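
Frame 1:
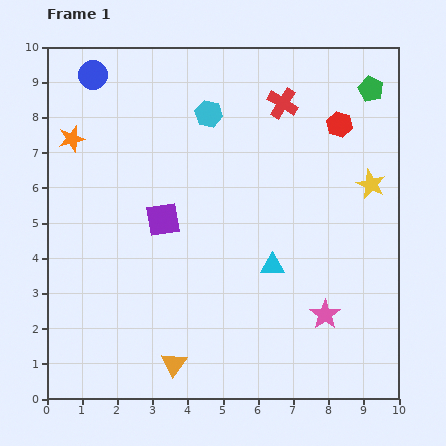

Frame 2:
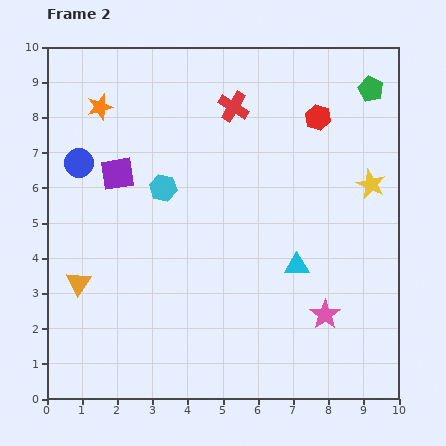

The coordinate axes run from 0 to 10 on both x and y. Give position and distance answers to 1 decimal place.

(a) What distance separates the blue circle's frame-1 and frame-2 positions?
2.5

The blue circle moved from (1.3, 9.2) to (0.9, 6.7), a distance of √(0.4² + 2.5²) ≈ 2.5.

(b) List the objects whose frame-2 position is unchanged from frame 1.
the yellow star, the green pentagon, the pink star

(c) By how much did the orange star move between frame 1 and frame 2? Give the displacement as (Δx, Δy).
(0.8, 0.9)

The orange star was at (0.7, 7.4) in frame 1 and (1.5, 8.3) in frame 2.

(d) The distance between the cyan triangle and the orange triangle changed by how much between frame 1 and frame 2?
+2.2

Distance in frame 1: 4.0. Distance in frame 2: 6.2.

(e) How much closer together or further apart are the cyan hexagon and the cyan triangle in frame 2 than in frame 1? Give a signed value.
-0.3

Distance in frame 1: 4.7. Distance in frame 2: 4.4.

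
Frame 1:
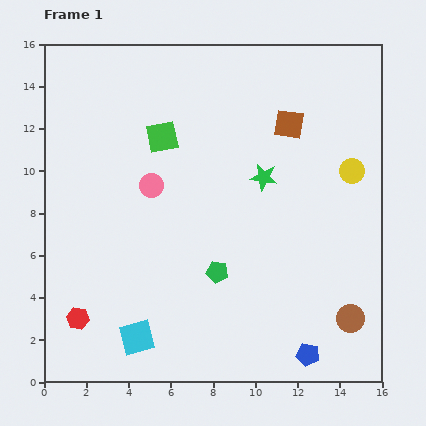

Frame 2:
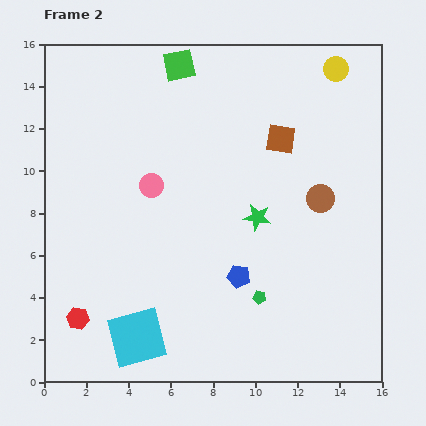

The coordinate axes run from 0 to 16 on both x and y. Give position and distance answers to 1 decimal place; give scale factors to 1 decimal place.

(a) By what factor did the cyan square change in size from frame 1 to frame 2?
1.7×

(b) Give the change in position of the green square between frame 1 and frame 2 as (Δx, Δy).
(0.8, 3.4)

The green square was at (5.6, 11.6) in frame 1 and (6.4, 15.0) in frame 2.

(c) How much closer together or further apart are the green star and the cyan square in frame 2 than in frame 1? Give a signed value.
-1.6

Distance in frame 1: 9.7. Distance in frame 2: 8.1.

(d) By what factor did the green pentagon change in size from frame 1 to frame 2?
0.6×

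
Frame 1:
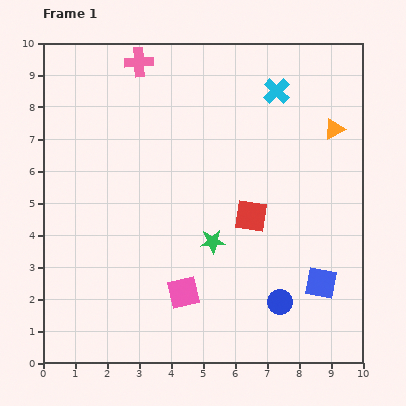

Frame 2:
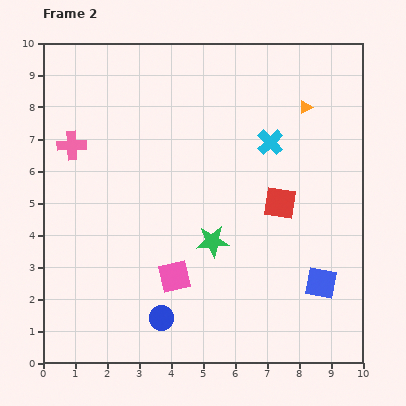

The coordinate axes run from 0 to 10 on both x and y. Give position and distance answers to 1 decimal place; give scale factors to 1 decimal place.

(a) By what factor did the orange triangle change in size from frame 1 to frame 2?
0.6×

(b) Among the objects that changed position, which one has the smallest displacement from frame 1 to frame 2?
the pink square

(moved 0.6)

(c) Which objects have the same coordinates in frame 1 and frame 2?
the blue square, the green star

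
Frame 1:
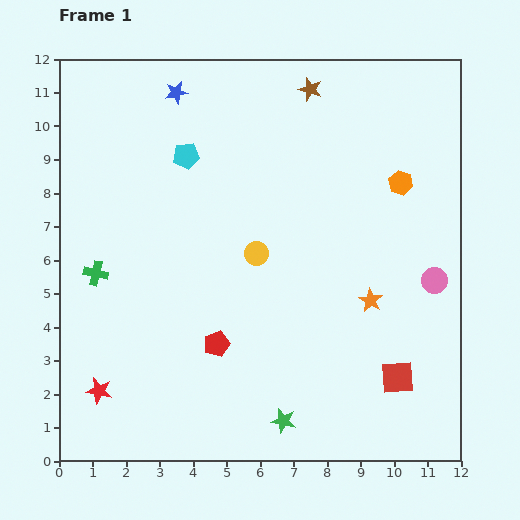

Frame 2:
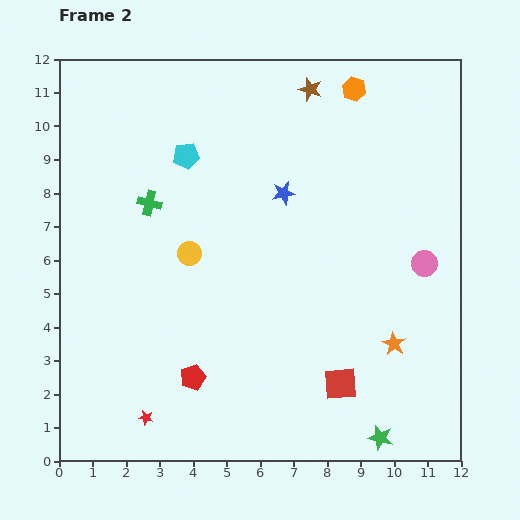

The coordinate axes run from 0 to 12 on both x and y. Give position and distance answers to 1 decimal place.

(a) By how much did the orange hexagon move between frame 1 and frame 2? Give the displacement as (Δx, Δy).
(-1.4, 2.8)

The orange hexagon was at (10.2, 8.3) in frame 1 and (8.8, 11.1) in frame 2.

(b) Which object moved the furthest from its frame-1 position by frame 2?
the blue star

(moved 4.4; next 3.1)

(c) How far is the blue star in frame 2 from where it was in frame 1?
4.4

The blue star moved from (3.5, 11.0) to (6.7, 8.0), a distance of √(3.2² + 3.0²) ≈ 4.4.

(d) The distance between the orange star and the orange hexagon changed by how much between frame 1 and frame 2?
+4.1

Distance in frame 1: 3.6. Distance in frame 2: 7.7.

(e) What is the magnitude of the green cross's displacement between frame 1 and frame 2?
2.6

The green cross moved from (1.1, 5.6) to (2.7, 7.7), a distance of √(1.6² + 2.1²) ≈ 2.6.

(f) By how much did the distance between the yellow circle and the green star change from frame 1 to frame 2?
+2.8

Distance in frame 1: 5.1. Distance in frame 2: 7.9.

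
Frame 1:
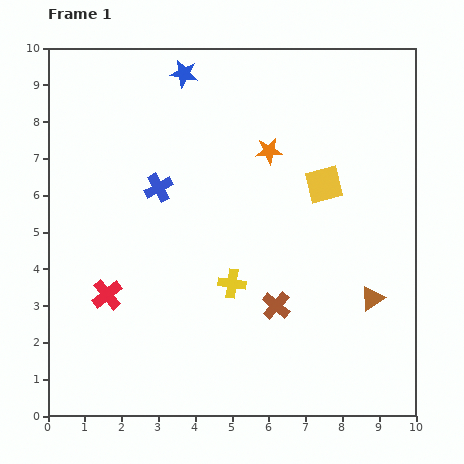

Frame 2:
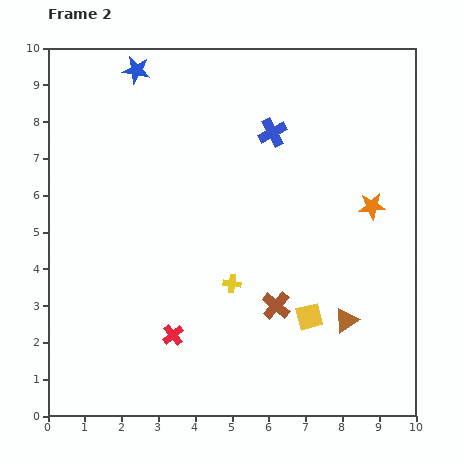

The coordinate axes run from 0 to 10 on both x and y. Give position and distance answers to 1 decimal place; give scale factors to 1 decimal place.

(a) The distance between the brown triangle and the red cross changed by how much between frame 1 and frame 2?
-2.5

Distance in frame 1: 7.2. Distance in frame 2: 4.7.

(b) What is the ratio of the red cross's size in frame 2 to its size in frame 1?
0.7×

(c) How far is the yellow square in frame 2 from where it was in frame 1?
3.6

The yellow square moved from (7.5, 6.3) to (7.1, 2.7), a distance of √(0.4² + 3.6²) ≈ 3.6.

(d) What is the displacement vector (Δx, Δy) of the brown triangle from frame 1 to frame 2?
(-0.7, -0.6)

The brown triangle was at (8.8, 3.2) in frame 1 and (8.1, 2.6) in frame 2.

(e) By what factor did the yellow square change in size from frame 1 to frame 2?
0.7×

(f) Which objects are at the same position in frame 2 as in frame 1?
the brown cross, the yellow cross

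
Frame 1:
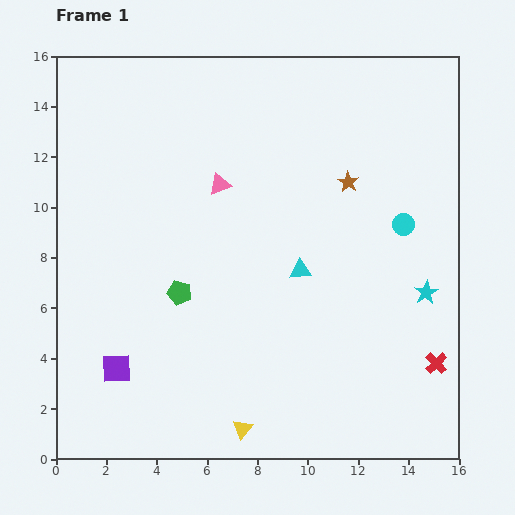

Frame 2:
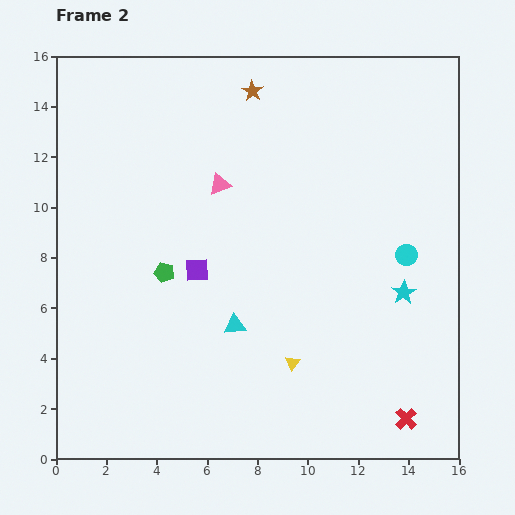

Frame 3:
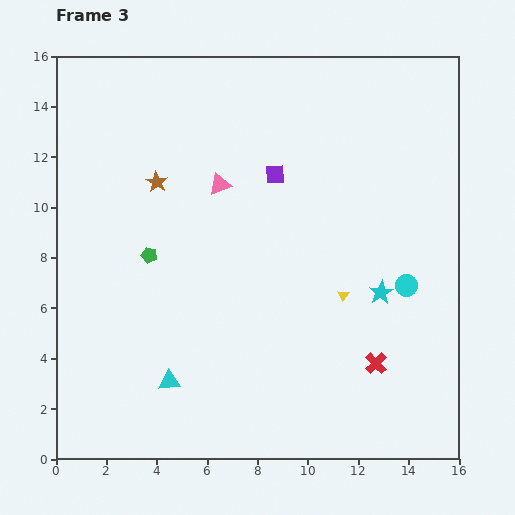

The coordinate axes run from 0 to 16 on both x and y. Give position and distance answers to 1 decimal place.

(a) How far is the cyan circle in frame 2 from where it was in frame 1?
1.2

The cyan circle moved from (13.8, 9.3) to (13.9, 8.1), a distance of √(0.1² + 1.2²) ≈ 1.2.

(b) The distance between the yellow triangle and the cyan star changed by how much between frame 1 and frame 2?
-3.9

Distance in frame 1: 9.1. Distance in frame 2: 5.2.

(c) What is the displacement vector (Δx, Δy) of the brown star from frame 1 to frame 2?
(-3.8, 3.6)

The brown star was at (11.6, 11.0) in frame 1 and (7.8, 14.6) in frame 2.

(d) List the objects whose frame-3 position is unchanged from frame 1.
the pink triangle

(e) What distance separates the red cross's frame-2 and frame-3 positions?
2.5

The red cross moved from (13.9, 1.6) to (12.7, 3.8), a distance of √(1.2² + 2.2²) ≈ 2.5.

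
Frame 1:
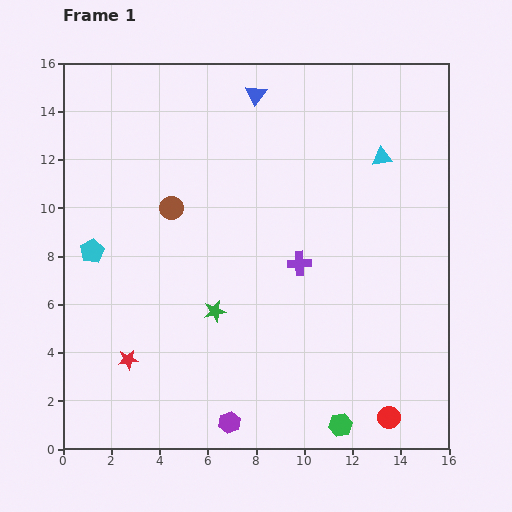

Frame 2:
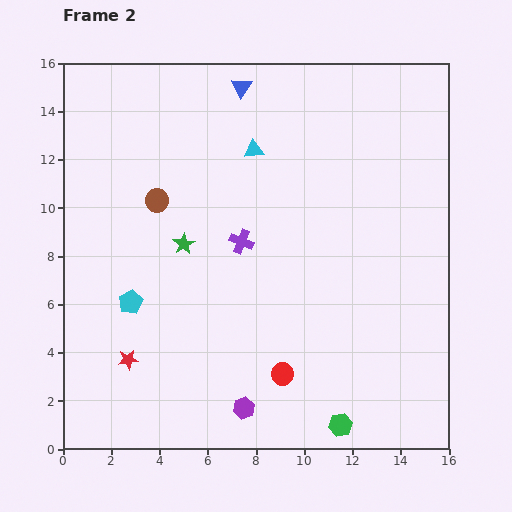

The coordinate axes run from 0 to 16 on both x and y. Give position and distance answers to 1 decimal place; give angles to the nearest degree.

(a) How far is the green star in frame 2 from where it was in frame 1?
3.1

The green star moved from (6.3, 5.7) to (5.0, 8.5), a distance of √(1.3² + 2.8²) ≈ 3.1.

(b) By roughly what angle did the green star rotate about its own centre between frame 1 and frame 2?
18° counter-clockwise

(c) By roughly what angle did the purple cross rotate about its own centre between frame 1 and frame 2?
25° clockwise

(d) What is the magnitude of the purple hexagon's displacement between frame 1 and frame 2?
0.8

The purple hexagon moved from (6.9, 1.1) to (7.5, 1.7), a distance of √(0.6² + 0.6²) ≈ 0.8.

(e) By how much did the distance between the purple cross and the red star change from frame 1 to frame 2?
-1.3

Distance in frame 1: 8.1. Distance in frame 2: 6.8.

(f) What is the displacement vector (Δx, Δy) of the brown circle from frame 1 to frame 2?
(-0.6, 0.3)

The brown circle was at (4.5, 10.0) in frame 1 and (3.9, 10.3) in frame 2.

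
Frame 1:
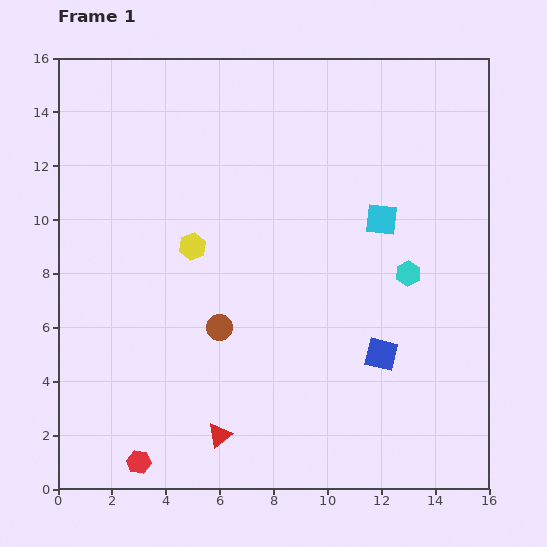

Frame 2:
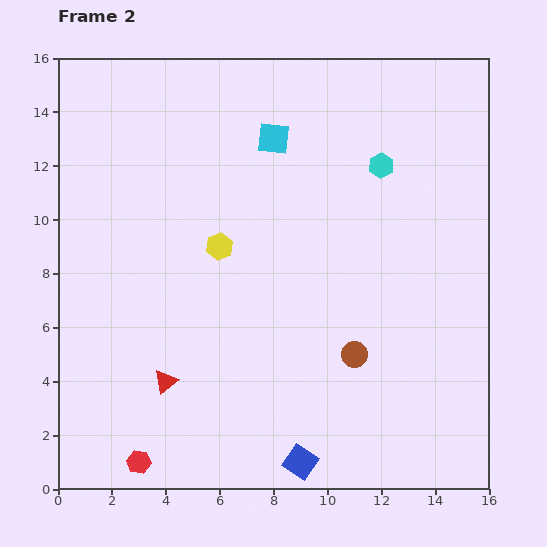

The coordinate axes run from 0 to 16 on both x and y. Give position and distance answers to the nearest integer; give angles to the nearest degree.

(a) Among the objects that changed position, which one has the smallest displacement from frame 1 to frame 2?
the yellow hexagon

(moved 1)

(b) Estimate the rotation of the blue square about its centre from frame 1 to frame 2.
20° clockwise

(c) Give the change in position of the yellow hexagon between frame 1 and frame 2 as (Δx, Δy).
(1, 0)

The yellow hexagon was at (5, 9) in frame 1 and (6, 9) in frame 2.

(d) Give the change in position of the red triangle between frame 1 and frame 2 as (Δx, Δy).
(-2, 2)

The red triangle was at (6, 2) in frame 1 and (4, 4) in frame 2.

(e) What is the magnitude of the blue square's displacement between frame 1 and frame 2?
5

The blue square moved from (12, 5) to (9, 1), a distance of √(3² + 4²) ≈ 5.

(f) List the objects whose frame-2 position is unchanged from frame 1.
the red hexagon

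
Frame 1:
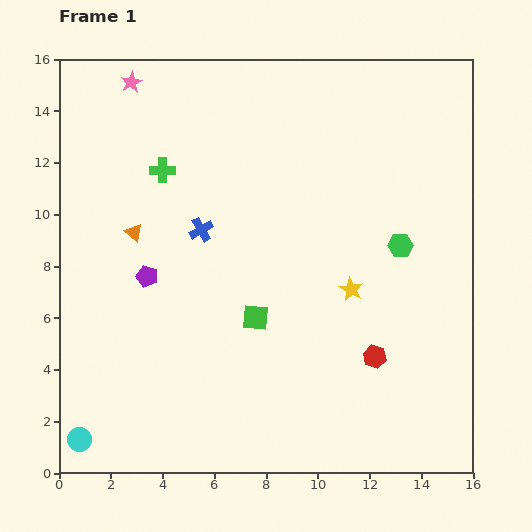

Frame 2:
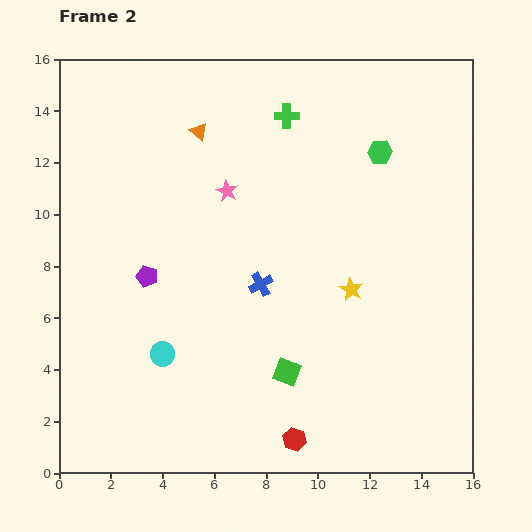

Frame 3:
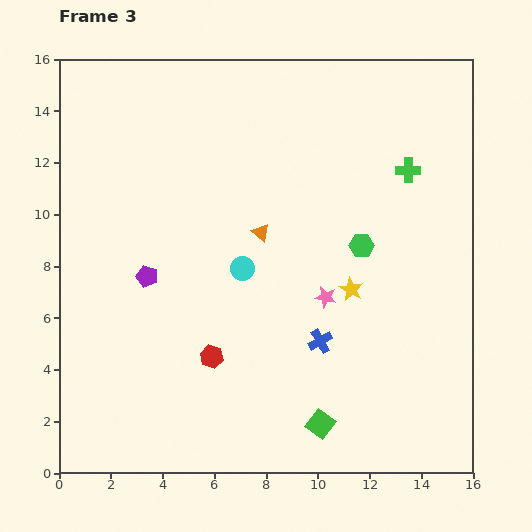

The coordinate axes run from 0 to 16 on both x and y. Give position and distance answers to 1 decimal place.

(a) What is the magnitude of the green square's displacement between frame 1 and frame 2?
2.4

The green square moved from (7.6, 6.0) to (8.8, 3.9), a distance of √(1.2² + 2.1²) ≈ 2.4.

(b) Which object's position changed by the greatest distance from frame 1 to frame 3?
the pink star

(moved 11.2; next 9.5)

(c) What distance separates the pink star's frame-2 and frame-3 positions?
5.6

The pink star moved from (6.5, 10.9) to (10.3, 6.8), a distance of √(3.8² + 4.1²) ≈ 5.6.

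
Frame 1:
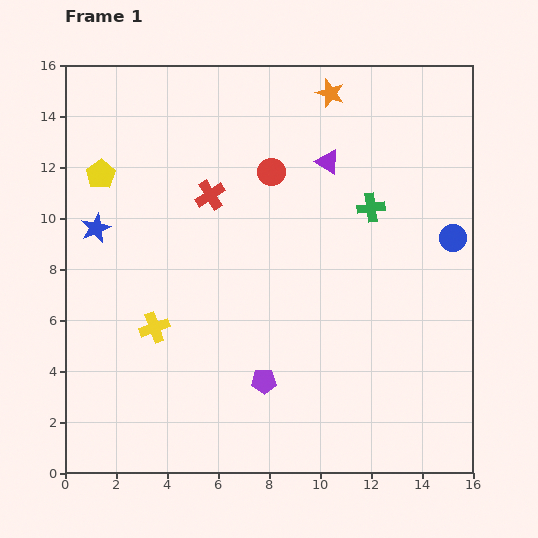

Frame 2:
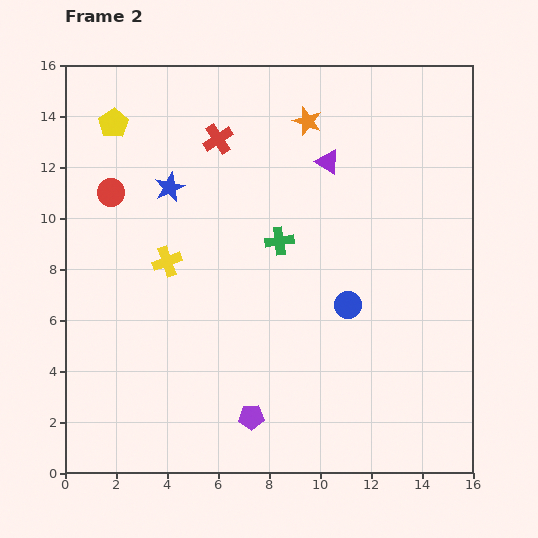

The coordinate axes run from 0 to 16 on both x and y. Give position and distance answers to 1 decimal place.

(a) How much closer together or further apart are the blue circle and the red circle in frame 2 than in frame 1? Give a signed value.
+2.7

Distance in frame 1: 7.6. Distance in frame 2: 10.3.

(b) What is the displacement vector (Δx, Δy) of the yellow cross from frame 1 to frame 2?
(0.5, 2.6)

The yellow cross was at (3.5, 5.7) in frame 1 and (4.0, 8.3) in frame 2.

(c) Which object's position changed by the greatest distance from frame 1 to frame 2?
the red circle

(moved 6.4; next 4.9)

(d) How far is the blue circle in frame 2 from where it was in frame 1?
4.9

The blue circle moved from (15.2, 9.2) to (11.1, 6.6), a distance of √(4.1² + 2.6²) ≈ 4.9.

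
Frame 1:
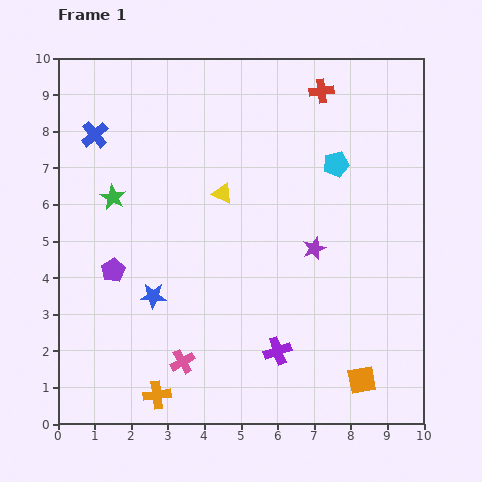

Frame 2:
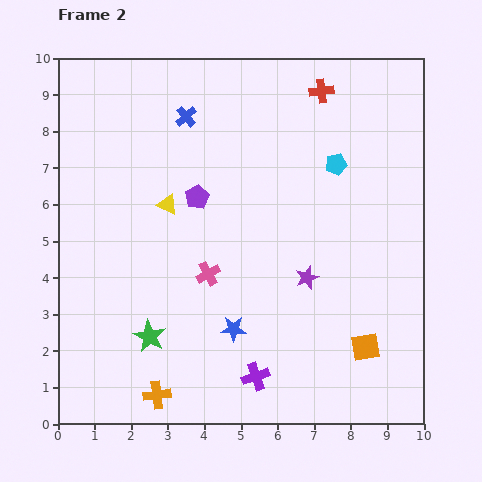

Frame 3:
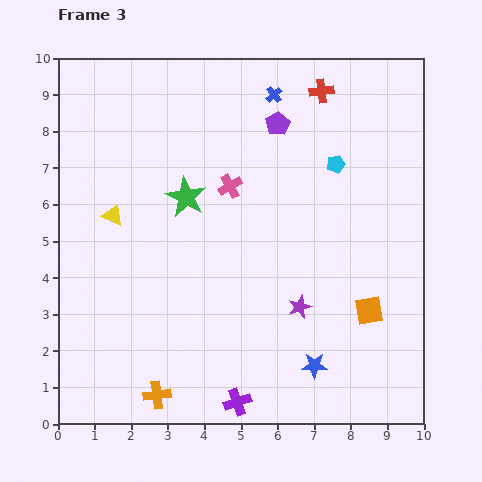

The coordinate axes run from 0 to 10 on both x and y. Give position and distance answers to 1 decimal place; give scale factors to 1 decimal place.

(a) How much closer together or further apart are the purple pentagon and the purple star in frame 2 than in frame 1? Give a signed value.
-1.8

Distance in frame 1: 5.5. Distance in frame 2: 3.7.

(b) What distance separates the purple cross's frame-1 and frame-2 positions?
0.9

The purple cross moved from (6.0, 2.0) to (5.4, 1.3), a distance of √(0.6² + 0.7²) ≈ 0.9.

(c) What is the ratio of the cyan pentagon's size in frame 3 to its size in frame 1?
0.7×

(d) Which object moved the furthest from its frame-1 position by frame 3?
the purple pentagon

(moved 6.0; next 5.0)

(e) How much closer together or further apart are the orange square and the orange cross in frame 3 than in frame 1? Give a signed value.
+0.6

Distance in frame 1: 5.6. Distance in frame 3: 6.2.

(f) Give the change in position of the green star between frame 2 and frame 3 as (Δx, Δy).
(1.0, 3.8)

The green star was at (2.5, 2.4) in frame 2 and (3.5, 6.2) in frame 3.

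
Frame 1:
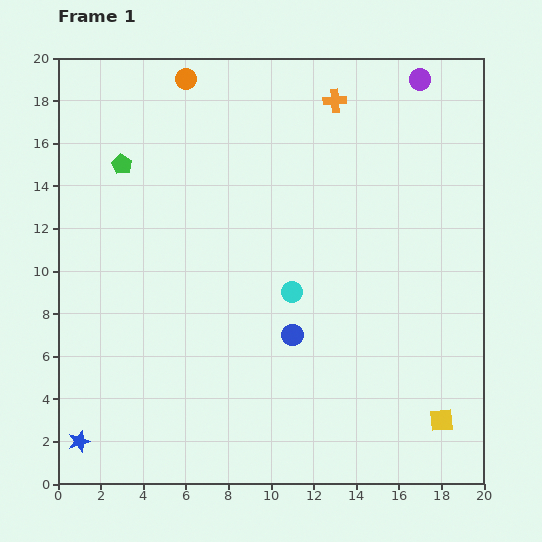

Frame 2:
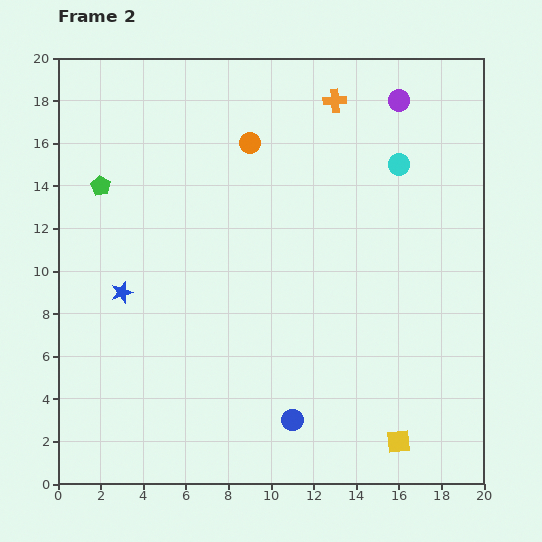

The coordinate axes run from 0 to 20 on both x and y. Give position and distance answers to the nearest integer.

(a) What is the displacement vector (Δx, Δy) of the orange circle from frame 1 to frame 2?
(3, -3)

The orange circle was at (6, 19) in frame 1 and (9, 16) in frame 2.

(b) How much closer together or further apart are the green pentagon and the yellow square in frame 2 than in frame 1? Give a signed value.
-1

Distance in frame 1: 19. Distance in frame 2: 18.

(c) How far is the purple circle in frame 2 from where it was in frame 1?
1

The purple circle moved from (17, 19) to (16, 18), a distance of √(1² + 1²) ≈ 1.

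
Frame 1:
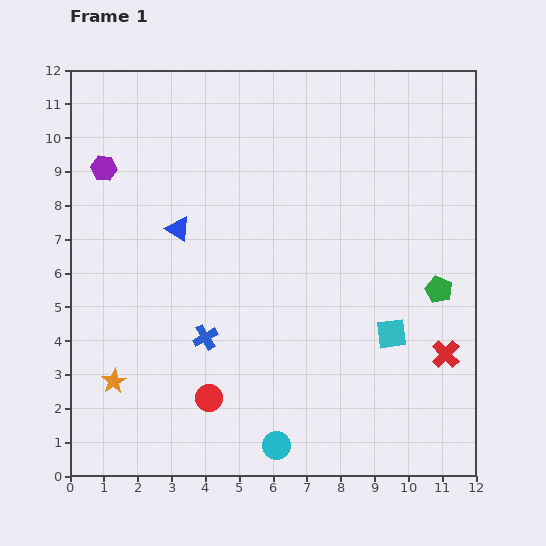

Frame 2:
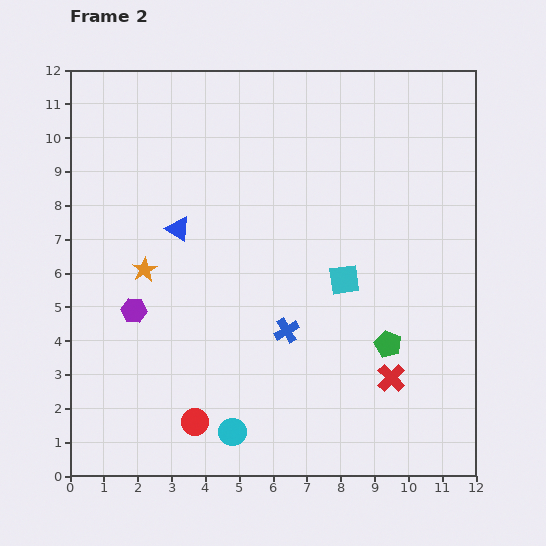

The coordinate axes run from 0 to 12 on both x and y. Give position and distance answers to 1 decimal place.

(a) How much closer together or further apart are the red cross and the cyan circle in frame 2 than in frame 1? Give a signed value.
-0.7

Distance in frame 1: 5.7. Distance in frame 2: 5.0.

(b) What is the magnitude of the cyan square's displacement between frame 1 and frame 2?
2.1

The cyan square moved from (9.5, 4.2) to (8.1, 5.8), a distance of √(1.4² + 1.6²) ≈ 2.1.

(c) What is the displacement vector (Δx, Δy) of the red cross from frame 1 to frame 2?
(-1.6, -0.7)

The red cross was at (11.1, 3.6) in frame 1 and (9.5, 2.9) in frame 2.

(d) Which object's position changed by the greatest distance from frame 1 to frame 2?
the purple hexagon

(moved 4.3; next 3.4)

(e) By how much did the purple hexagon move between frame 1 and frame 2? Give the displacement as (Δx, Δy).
(0.9, -4.2)

The purple hexagon was at (1.0, 9.1) in frame 1 and (1.9, 4.9) in frame 2.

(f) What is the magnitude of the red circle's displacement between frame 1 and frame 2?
0.8

The red circle moved from (4.1, 2.3) to (3.7, 1.6), a distance of √(0.4² + 0.7²) ≈ 0.8.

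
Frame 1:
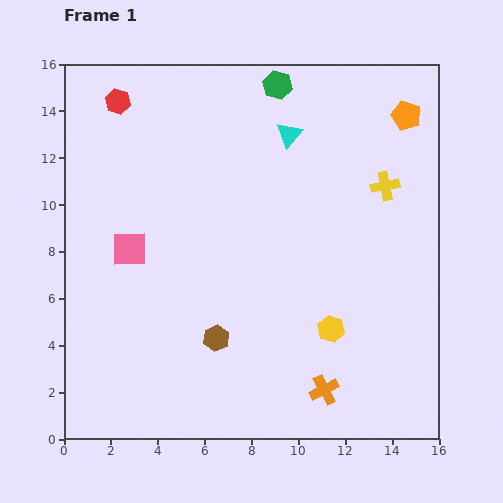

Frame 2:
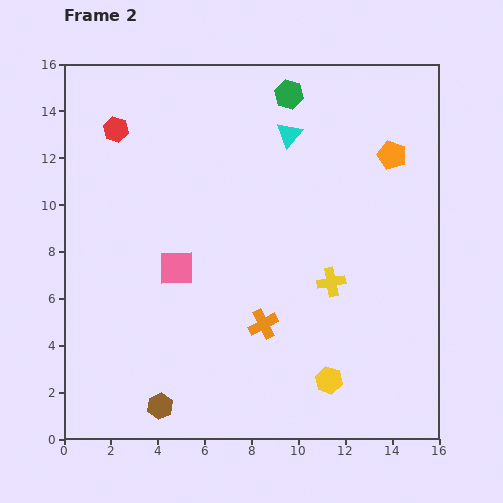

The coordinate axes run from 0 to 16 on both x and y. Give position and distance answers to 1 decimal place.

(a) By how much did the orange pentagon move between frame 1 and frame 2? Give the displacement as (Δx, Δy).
(-0.6, -1.7)

The orange pentagon was at (14.6, 13.8) in frame 1 and (14.0, 12.1) in frame 2.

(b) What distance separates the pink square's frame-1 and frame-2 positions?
2.2

The pink square moved from (2.8, 8.1) to (4.8, 7.3), a distance of √(2.0² + 0.8²) ≈ 2.2.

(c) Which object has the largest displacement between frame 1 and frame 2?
the yellow cross

(moved 4.7; next 3.8)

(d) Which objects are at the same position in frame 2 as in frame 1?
the cyan triangle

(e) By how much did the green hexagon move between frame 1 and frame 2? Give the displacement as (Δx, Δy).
(0.5, -0.4)

The green hexagon was at (9.1, 15.1) in frame 1 and (9.6, 14.7) in frame 2.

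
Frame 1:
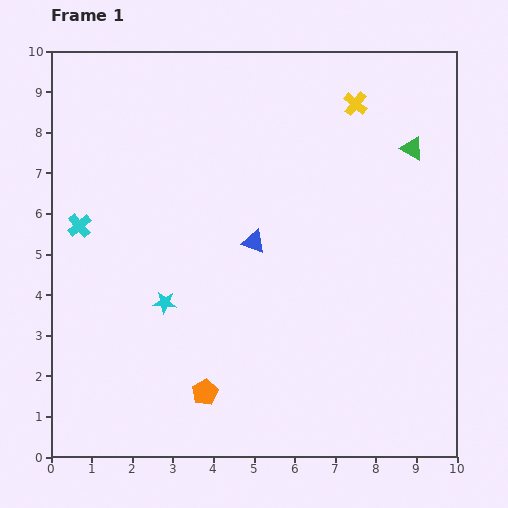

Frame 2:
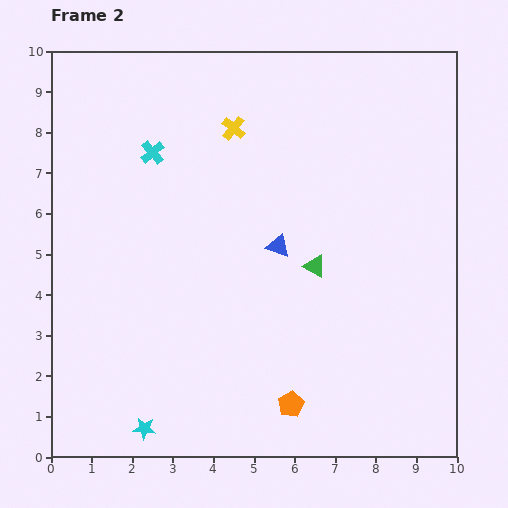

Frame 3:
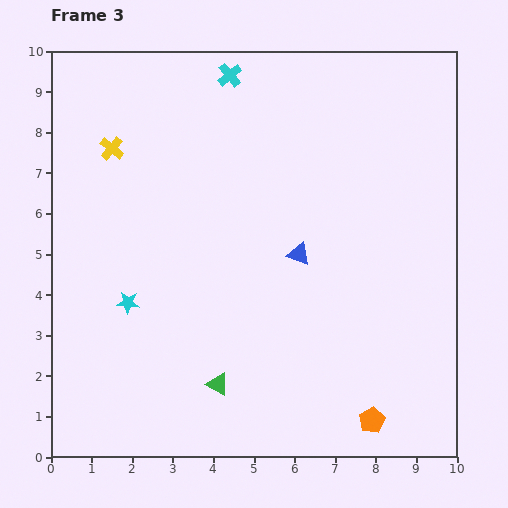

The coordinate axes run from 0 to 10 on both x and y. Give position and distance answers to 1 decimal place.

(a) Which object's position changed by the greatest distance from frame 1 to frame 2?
the green triangle

(moved 3.8; next 3.1)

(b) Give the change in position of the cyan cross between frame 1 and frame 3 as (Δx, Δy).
(3.7, 3.7)

The cyan cross was at (0.7, 5.7) in frame 1 and (4.4, 9.4) in frame 3.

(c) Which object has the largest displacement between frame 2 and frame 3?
the green triangle

(moved 3.8; next 3.1)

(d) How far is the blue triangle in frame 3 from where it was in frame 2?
0.5

The blue triangle moved from (5.6, 5.2) to (6.1, 5.0), a distance of √(0.5² + 0.2²) ≈ 0.5.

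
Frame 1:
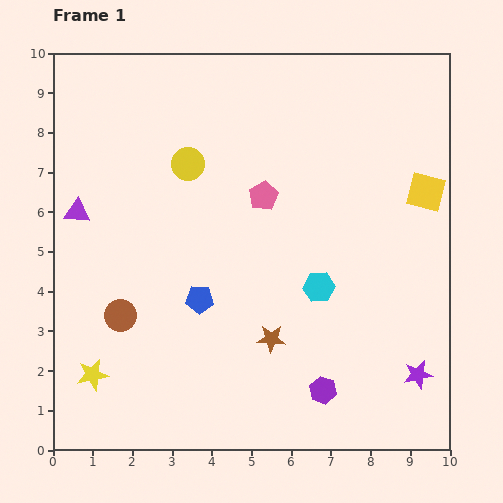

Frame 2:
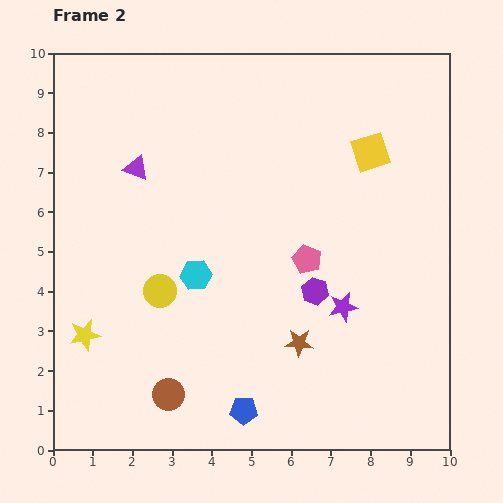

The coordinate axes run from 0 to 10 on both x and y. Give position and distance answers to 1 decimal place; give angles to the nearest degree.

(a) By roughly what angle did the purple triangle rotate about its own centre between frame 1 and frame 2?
16° clockwise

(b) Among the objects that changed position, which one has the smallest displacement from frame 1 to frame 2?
the brown star

(moved 0.7)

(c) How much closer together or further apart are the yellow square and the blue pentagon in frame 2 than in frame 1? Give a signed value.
+0.9

Distance in frame 1: 6.3. Distance in frame 2: 7.2.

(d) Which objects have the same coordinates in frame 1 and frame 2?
none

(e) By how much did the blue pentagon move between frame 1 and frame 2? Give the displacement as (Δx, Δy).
(1.1, -2.8)

The blue pentagon was at (3.7, 3.8) in frame 1 and (4.8, 1.0) in frame 2.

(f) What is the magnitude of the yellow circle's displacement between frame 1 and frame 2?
3.3

The yellow circle moved from (3.4, 7.2) to (2.7, 4.0), a distance of √(0.7² + 3.2²) ≈ 3.3.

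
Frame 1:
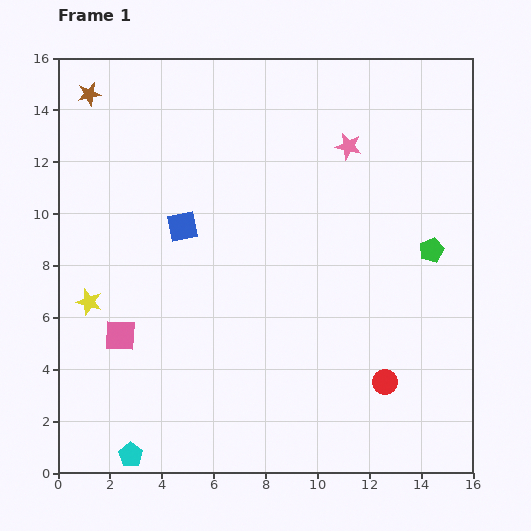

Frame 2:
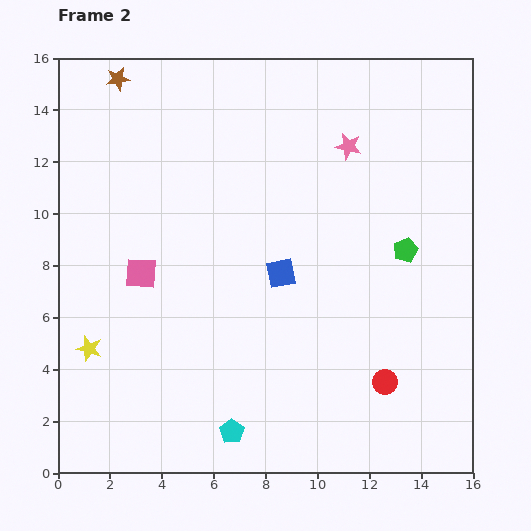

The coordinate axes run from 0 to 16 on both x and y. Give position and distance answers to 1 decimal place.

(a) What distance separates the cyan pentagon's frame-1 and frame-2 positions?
4.0

The cyan pentagon moved from (2.8, 0.7) to (6.7, 1.6), a distance of √(3.9² + 0.9²) ≈ 4.0.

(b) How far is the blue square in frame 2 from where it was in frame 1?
4.2

The blue square moved from (4.8, 9.5) to (8.6, 7.7), a distance of √(3.8² + 1.8²) ≈ 4.2.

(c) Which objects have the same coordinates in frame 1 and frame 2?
the pink star, the red circle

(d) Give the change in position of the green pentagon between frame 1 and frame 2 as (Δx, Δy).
(-1.0, 0.0)

The green pentagon was at (14.4, 8.6) in frame 1 and (13.4, 8.6) in frame 2.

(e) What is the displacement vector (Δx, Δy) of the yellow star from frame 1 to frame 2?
(0.0, -1.8)

The yellow star was at (1.2, 6.6) in frame 1 and (1.2, 4.8) in frame 2.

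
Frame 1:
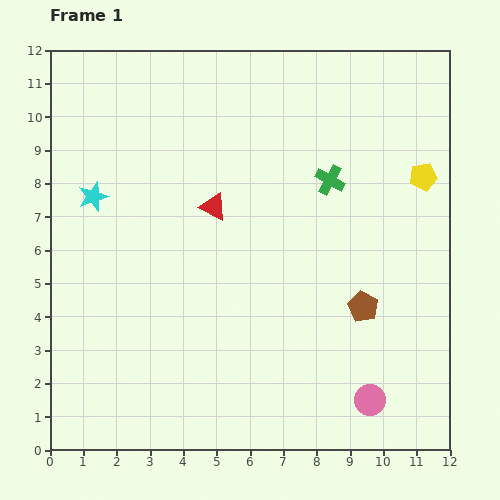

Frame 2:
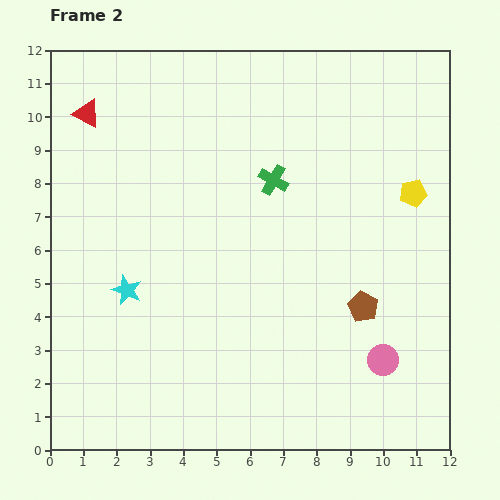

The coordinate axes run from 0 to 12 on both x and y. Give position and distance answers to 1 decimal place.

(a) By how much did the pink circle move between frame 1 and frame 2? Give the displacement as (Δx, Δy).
(0.4, 1.2)

The pink circle was at (9.6, 1.5) in frame 1 and (10.0, 2.7) in frame 2.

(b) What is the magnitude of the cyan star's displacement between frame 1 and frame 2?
3.0

The cyan star moved from (1.3, 7.6) to (2.3, 4.8), a distance of √(1.0² + 2.8²) ≈ 3.0.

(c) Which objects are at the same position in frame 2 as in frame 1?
the brown pentagon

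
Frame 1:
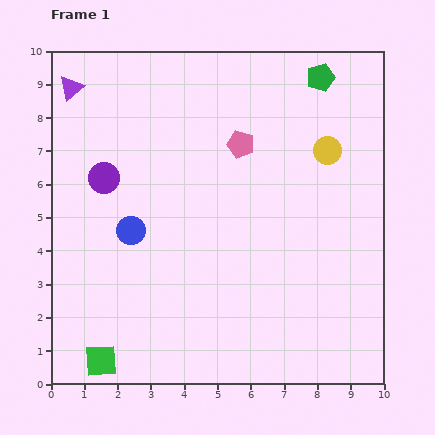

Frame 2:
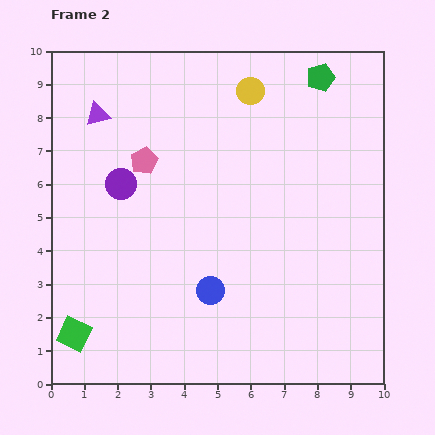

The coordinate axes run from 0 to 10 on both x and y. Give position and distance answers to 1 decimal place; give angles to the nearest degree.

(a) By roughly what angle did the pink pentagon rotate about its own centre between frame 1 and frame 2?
29° clockwise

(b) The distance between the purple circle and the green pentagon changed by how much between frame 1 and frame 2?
-0.4

Distance in frame 1: 7.2. Distance in frame 2: 6.8.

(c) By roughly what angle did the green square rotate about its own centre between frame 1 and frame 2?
28° clockwise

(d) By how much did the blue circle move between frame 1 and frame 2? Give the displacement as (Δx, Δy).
(2.4, -1.8)

The blue circle was at (2.4, 4.6) in frame 1 and (4.8, 2.8) in frame 2.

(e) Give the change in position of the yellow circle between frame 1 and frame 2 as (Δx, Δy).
(-2.3, 1.8)

The yellow circle was at (8.3, 7.0) in frame 1 and (6.0, 8.8) in frame 2.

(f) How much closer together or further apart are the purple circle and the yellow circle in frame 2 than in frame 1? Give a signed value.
-1.9

Distance in frame 1: 6.7. Distance in frame 2: 4.8.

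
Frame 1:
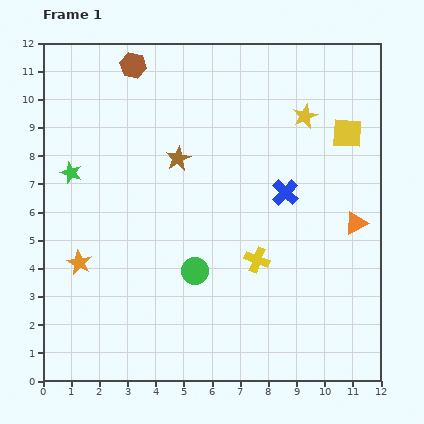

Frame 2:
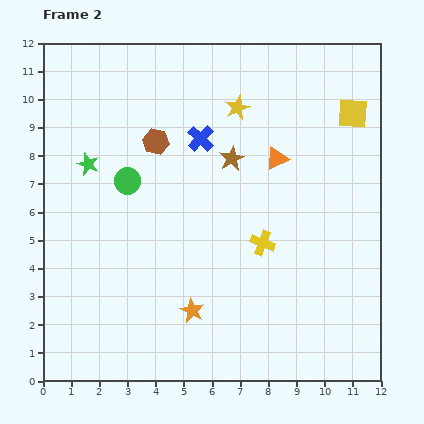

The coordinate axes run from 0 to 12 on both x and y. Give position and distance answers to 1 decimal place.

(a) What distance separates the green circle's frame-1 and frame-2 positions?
4.0

The green circle moved from (5.4, 3.9) to (3.0, 7.1), a distance of √(2.4² + 3.2²) ≈ 4.0.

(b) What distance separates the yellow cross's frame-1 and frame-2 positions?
0.6

The yellow cross moved from (7.6, 4.3) to (7.8, 4.9), a distance of √(0.2² + 0.6²) ≈ 0.6.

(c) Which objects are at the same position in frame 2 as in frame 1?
none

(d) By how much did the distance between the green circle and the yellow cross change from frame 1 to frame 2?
+3.1

Distance in frame 1: 2.2. Distance in frame 2: 5.3.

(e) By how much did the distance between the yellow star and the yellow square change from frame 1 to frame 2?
+2.5

Distance in frame 1: 1.6. Distance in frame 2: 4.1.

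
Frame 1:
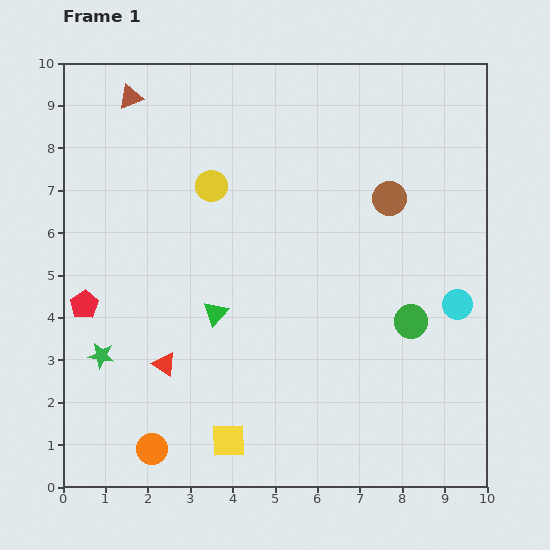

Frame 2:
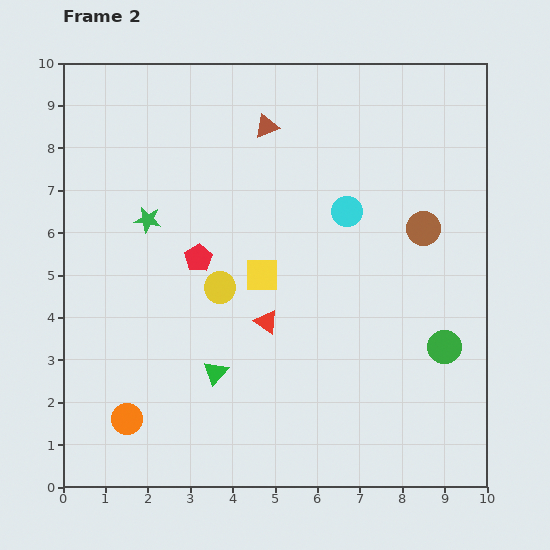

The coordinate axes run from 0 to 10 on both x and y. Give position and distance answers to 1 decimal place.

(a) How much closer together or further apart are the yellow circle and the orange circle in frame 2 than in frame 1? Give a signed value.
-2.6

Distance in frame 1: 6.4. Distance in frame 2: 3.8.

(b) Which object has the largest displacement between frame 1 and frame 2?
the yellow square

(moved 4.0; next 3.4)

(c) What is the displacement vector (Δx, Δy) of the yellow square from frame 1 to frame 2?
(0.8, 3.9)

The yellow square was at (3.9, 1.1) in frame 1 and (4.7, 5.0) in frame 2.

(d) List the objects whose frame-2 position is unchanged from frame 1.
none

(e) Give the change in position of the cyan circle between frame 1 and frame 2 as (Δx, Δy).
(-2.6, 2.2)

The cyan circle was at (9.3, 4.3) in frame 1 and (6.7, 6.5) in frame 2.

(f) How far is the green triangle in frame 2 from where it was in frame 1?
1.4

The green triangle moved from (3.6, 4.1) to (3.6, 2.7), a distance of √(0.0² + 1.4²) ≈ 1.4.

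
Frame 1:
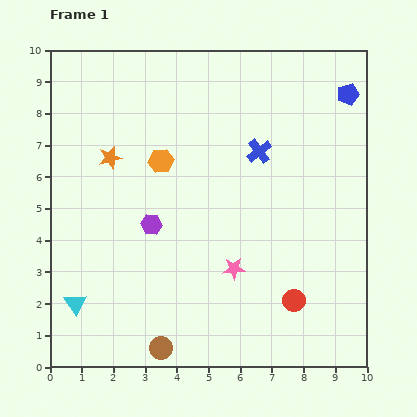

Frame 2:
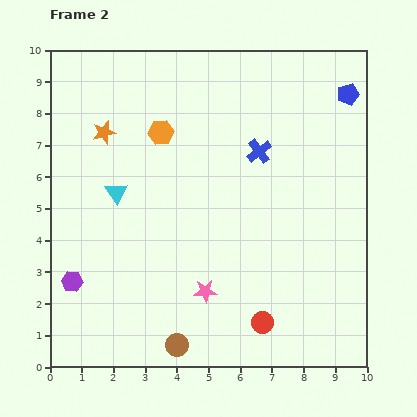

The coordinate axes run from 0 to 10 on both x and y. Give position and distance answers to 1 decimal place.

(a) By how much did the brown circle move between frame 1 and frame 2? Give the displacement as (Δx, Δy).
(0.5, 0.1)

The brown circle was at (3.5, 0.6) in frame 1 and (4.0, 0.7) in frame 2.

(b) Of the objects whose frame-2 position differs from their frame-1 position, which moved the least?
the brown circle

(moved 0.5)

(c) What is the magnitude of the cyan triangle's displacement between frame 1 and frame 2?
3.7

The cyan triangle moved from (0.8, 2.0) to (2.1, 5.5), a distance of √(1.3² + 3.5²) ≈ 3.7.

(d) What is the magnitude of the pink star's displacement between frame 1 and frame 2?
1.1

The pink star moved from (5.8, 3.1) to (4.9, 2.4), a distance of √(0.9² + 0.7²) ≈ 1.1.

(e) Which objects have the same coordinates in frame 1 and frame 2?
the blue pentagon, the blue cross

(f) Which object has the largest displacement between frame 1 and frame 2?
the cyan triangle

(moved 3.7; next 3.1)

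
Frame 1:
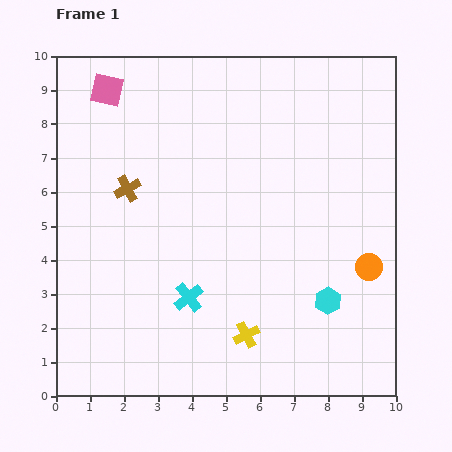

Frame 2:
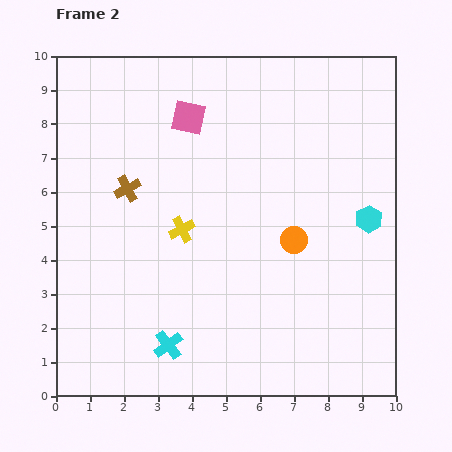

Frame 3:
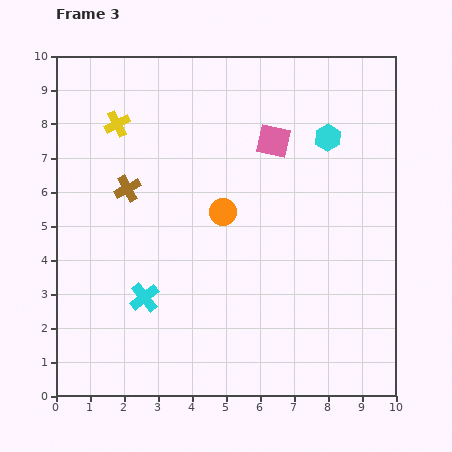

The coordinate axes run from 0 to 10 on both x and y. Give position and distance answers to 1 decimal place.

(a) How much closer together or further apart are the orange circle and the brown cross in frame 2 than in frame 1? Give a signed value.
-2.4

Distance in frame 1: 7.5. Distance in frame 2: 5.1.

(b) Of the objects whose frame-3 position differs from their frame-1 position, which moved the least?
the cyan cross

(moved 1.3)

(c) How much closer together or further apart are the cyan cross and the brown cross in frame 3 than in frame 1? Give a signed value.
-0.5

Distance in frame 1: 3.7. Distance in frame 3: 3.2.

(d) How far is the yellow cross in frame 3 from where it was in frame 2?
3.6

The yellow cross moved from (3.7, 4.9) to (1.8, 8.0), a distance of √(1.9² + 3.1²) ≈ 3.6.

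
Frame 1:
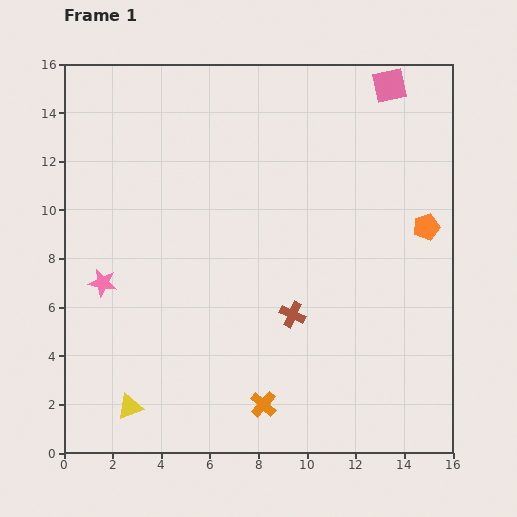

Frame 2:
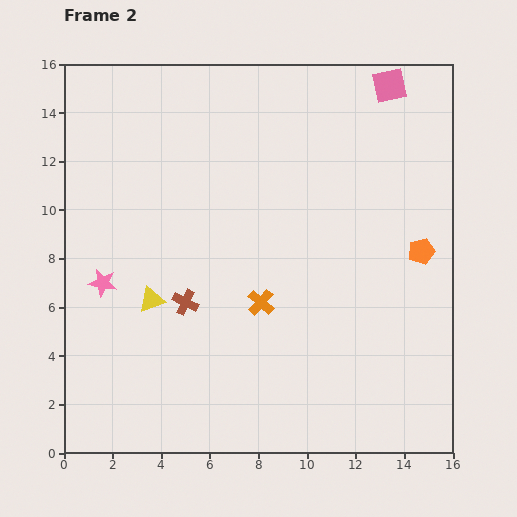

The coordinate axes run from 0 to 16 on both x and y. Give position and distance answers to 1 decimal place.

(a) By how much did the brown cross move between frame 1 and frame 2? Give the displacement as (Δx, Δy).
(-4.4, 0.5)

The brown cross was at (9.4, 5.7) in frame 1 and (5.0, 6.2) in frame 2.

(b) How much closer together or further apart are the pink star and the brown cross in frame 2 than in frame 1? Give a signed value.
-4.4

Distance in frame 1: 7.9. Distance in frame 2: 3.5.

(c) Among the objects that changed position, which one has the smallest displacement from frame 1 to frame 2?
the orange pentagon

(moved 1.0)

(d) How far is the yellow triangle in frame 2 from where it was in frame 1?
4.5

The yellow triangle moved from (2.7, 1.9) to (3.6, 6.3), a distance of √(0.9² + 4.4²) ≈ 4.5.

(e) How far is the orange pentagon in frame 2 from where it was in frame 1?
1.0

The orange pentagon moved from (14.9, 9.3) to (14.7, 8.3), a distance of √(0.2² + 1.0²) ≈ 1.0.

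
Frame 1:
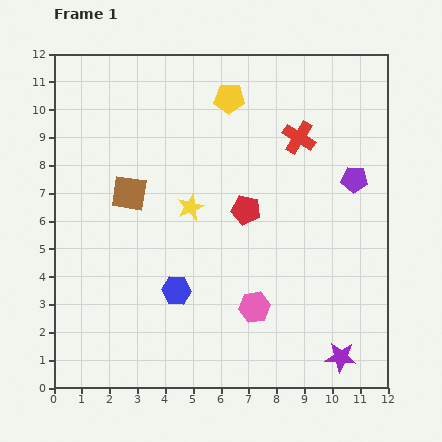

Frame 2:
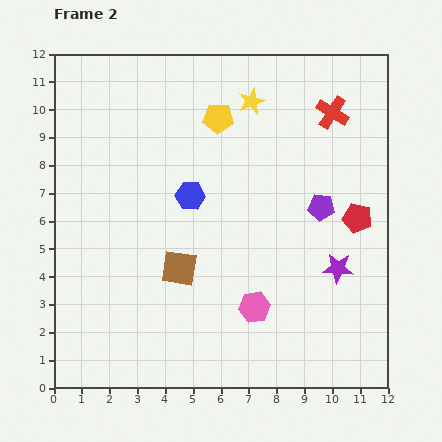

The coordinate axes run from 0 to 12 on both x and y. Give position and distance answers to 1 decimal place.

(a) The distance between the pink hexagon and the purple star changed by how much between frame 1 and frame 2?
-0.3

Distance in frame 1: 3.6. Distance in frame 2: 3.3.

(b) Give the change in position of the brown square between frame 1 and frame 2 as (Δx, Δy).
(1.8, -2.7)

The brown square was at (2.7, 7.0) in frame 1 and (4.5, 4.3) in frame 2.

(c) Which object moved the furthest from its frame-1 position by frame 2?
the yellow star

(moved 4.4; next 4.0)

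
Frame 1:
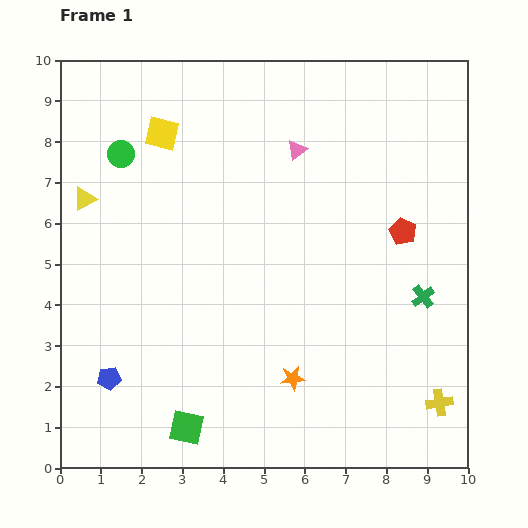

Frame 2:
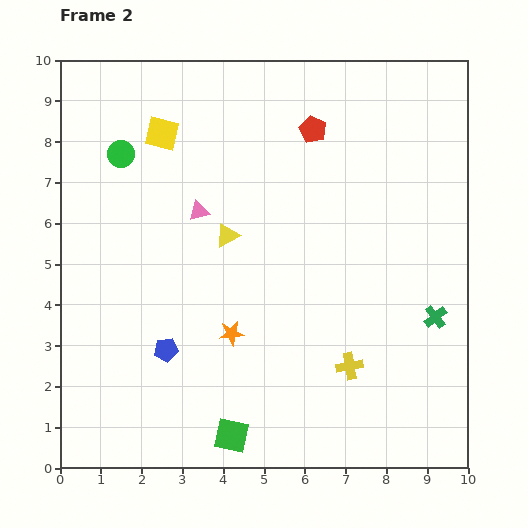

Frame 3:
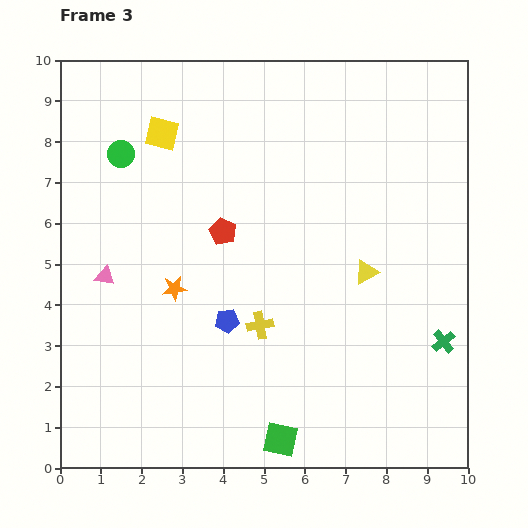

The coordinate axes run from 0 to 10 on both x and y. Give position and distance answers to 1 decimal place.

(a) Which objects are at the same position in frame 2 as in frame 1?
the green circle, the yellow square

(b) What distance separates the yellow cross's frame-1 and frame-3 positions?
4.8

The yellow cross moved from (9.3, 1.6) to (4.9, 3.5), a distance of √(4.4² + 1.9²) ≈ 4.8.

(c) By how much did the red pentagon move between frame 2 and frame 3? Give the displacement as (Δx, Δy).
(-2.2, -2.5)

The red pentagon was at (6.2, 8.3) in frame 2 and (4.0, 5.8) in frame 3.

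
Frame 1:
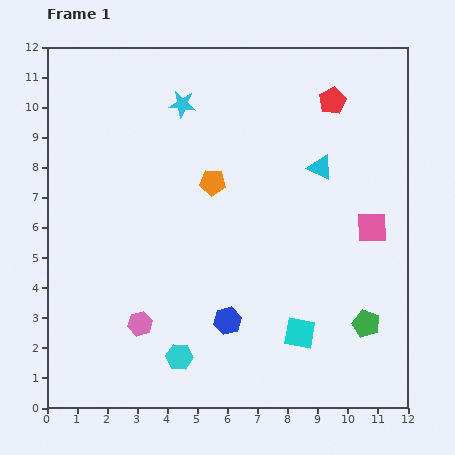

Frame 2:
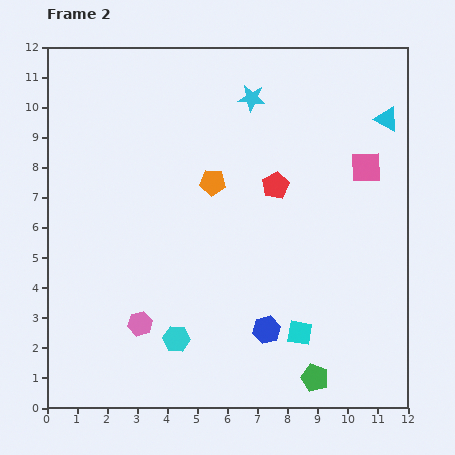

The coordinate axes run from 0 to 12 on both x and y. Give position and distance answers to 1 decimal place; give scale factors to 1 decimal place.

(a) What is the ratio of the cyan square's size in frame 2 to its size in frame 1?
0.8×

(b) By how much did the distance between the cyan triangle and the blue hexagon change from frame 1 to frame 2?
+2.1

Distance in frame 1: 6.0. Distance in frame 2: 8.1.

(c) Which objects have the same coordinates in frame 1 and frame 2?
the cyan square, the pink hexagon, the orange pentagon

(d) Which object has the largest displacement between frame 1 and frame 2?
the red pentagon

(moved 3.4; next 2.7)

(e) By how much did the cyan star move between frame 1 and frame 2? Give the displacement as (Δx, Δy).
(2.3, 0.2)

The cyan star was at (4.5, 10.1) in frame 1 and (6.8, 10.3) in frame 2.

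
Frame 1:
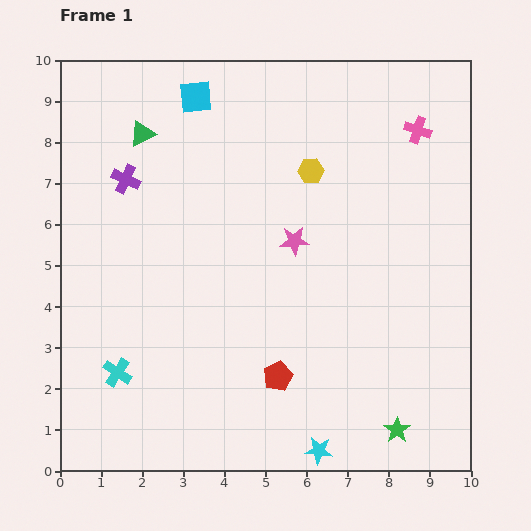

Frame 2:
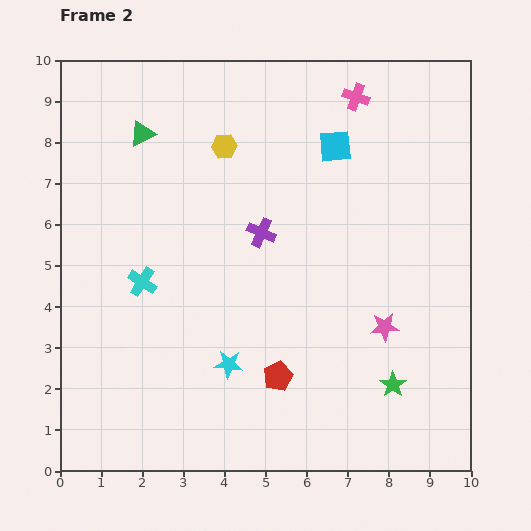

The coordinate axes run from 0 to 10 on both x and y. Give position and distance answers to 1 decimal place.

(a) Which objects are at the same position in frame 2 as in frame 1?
the green triangle, the red pentagon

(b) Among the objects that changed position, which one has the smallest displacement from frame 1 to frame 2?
the green star

(moved 1.1)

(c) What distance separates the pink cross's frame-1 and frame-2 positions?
1.7

The pink cross moved from (8.7, 8.3) to (7.2, 9.1), a distance of √(1.5² + 0.8²) ≈ 1.7.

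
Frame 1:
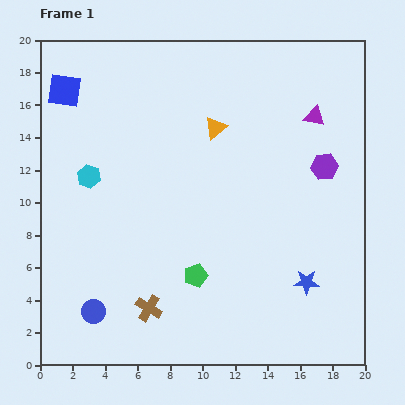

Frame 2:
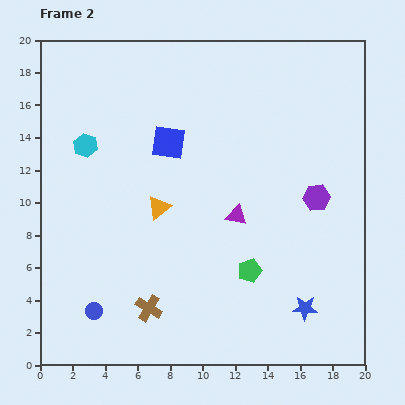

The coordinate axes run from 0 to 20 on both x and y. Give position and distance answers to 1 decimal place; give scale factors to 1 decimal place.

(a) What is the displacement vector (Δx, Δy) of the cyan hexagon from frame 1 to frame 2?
(-0.2, 1.9)

The cyan hexagon was at (3.0, 11.6) in frame 1 and (2.8, 13.5) in frame 2.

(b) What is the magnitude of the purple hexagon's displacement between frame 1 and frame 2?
2.0

The purple hexagon moved from (17.5, 12.2) to (17.0, 10.3), a distance of √(0.5² + 1.9²) ≈ 2.0.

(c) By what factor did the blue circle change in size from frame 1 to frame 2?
0.7×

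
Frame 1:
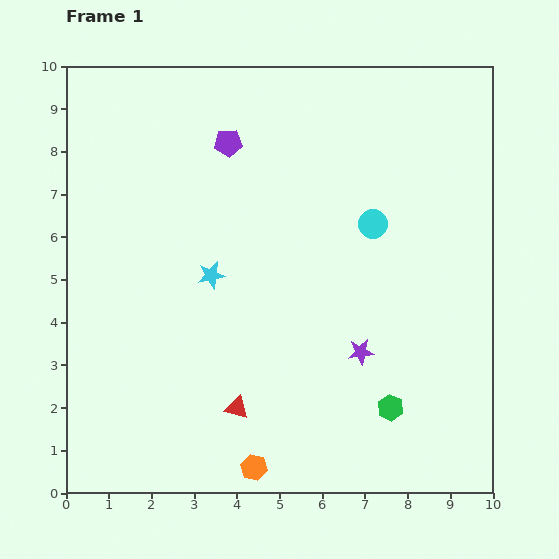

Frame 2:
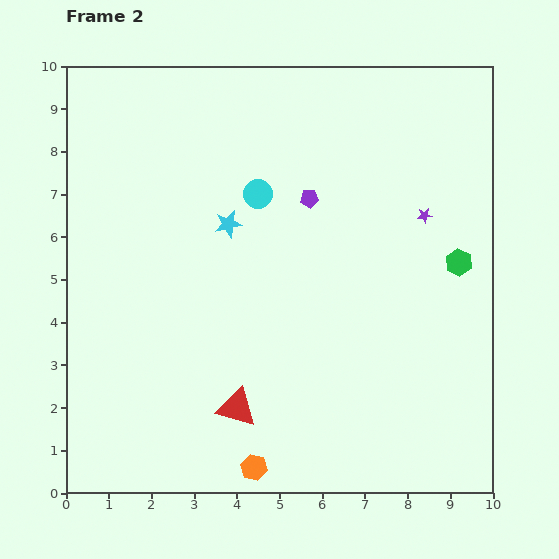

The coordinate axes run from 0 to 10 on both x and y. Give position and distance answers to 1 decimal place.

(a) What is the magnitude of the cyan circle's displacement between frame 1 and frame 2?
2.8

The cyan circle moved from (7.2, 6.3) to (4.5, 7.0), a distance of √(2.7² + 0.7²) ≈ 2.8.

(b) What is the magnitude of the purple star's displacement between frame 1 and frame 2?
3.5

The purple star moved from (6.9, 3.3) to (8.4, 6.5), a distance of √(1.5² + 3.2²) ≈ 3.5.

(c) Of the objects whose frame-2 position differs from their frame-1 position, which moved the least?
the cyan star

(moved 1.3)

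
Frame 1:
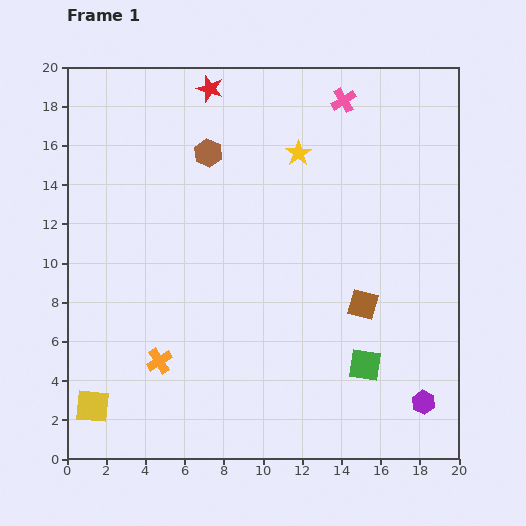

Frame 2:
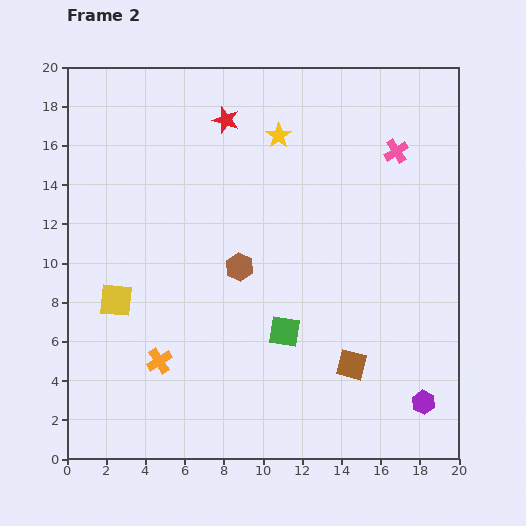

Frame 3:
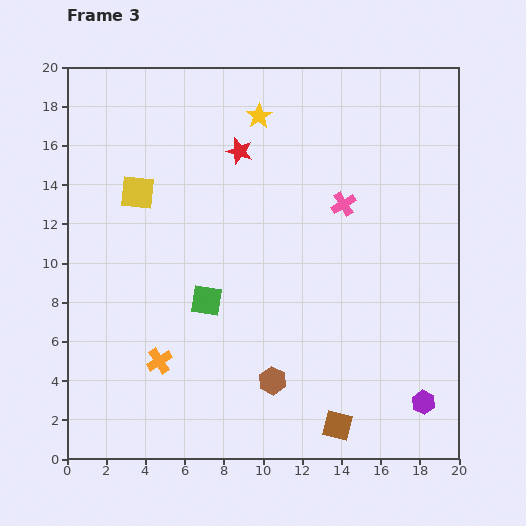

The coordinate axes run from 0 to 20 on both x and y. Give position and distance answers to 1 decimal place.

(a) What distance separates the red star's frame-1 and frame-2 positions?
1.8

The red star moved from (7.3, 18.9) to (8.1, 17.3), a distance of √(0.8² + 1.6²) ≈ 1.8.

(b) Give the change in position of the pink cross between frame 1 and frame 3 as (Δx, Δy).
(0.0, -5.3)

The pink cross was at (14.1, 18.3) in frame 1 and (14.1, 13.0) in frame 3.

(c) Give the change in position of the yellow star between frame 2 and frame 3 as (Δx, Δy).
(-1.0, 1.0)

The yellow star was at (10.8, 16.5) in frame 2 and (9.8, 17.5) in frame 3.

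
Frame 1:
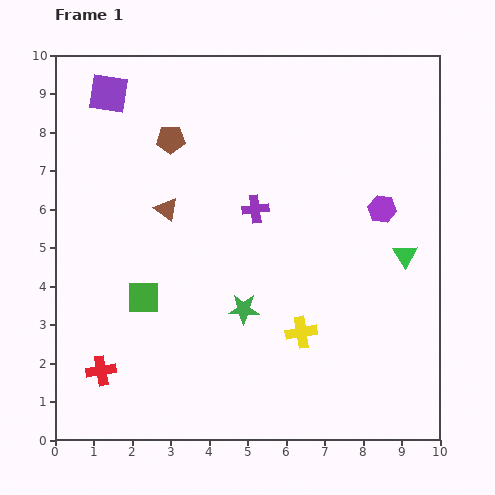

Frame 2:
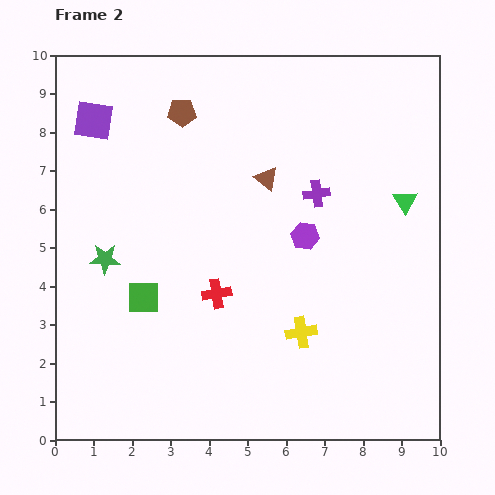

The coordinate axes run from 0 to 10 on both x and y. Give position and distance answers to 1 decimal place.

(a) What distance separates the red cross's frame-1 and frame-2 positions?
3.6

The red cross moved from (1.2, 1.8) to (4.2, 3.8), a distance of √(3.0² + 2.0²) ≈ 3.6.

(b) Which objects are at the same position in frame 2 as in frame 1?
the yellow cross, the green square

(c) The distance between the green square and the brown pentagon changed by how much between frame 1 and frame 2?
+0.7

Distance in frame 1: 4.2. Distance in frame 2: 4.9.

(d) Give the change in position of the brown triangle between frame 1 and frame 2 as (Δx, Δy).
(2.6, 0.8)

The brown triangle was at (2.9, 6.0) in frame 1 and (5.5, 6.8) in frame 2.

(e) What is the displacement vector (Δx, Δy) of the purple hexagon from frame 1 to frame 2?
(-2.0, -0.7)

The purple hexagon was at (8.5, 6.0) in frame 1 and (6.5, 5.3) in frame 2.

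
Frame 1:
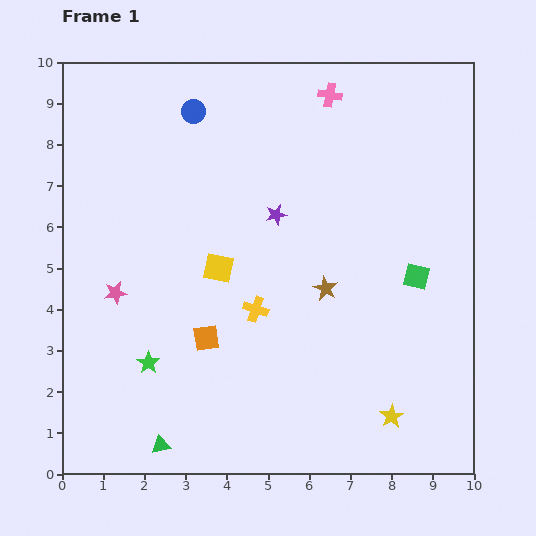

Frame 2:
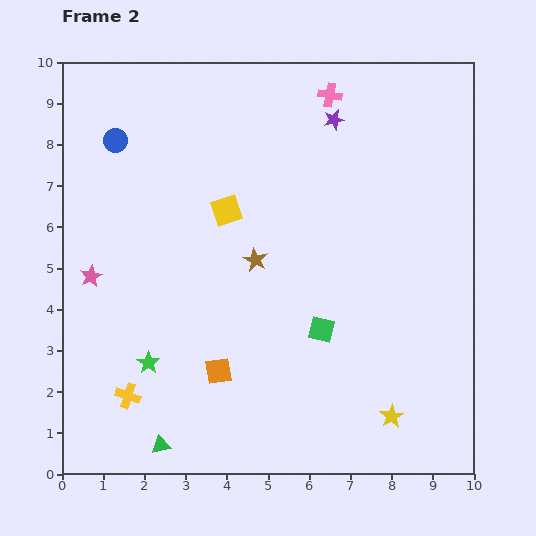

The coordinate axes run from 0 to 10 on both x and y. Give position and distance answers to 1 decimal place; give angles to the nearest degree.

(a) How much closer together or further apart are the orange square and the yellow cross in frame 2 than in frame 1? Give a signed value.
+0.9

Distance in frame 1: 1.4. Distance in frame 2: 2.3.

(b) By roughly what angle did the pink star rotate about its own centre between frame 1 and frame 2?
17° counter-clockwise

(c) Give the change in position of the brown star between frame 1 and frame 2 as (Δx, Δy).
(-1.7, 0.7)

The brown star was at (6.4, 4.5) in frame 1 and (4.7, 5.2) in frame 2.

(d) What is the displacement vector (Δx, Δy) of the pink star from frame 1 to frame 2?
(-0.6, 0.4)

The pink star was at (1.3, 4.4) in frame 1 and (0.7, 4.8) in frame 2.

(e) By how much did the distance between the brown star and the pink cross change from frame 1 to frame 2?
-0.3

Distance in frame 1: 4.7. Distance in frame 2: 4.4.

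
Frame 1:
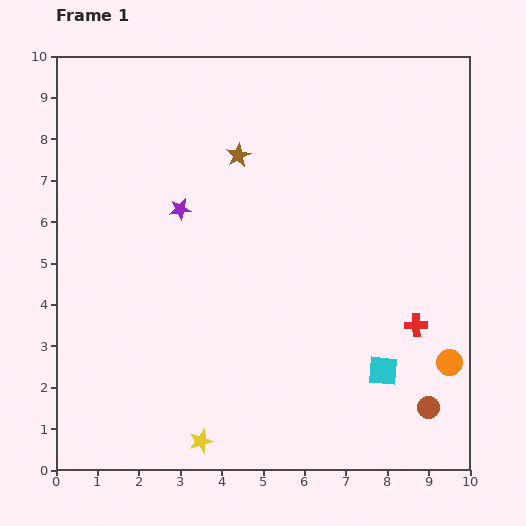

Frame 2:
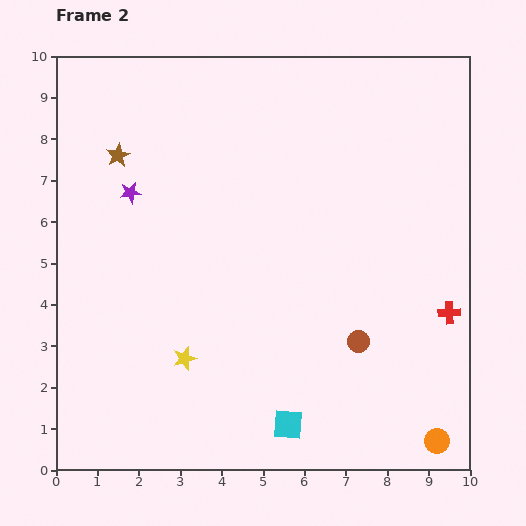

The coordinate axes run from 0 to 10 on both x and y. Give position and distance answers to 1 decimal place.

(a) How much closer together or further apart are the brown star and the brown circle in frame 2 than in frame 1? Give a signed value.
-0.3

Distance in frame 1: 7.6. Distance in frame 2: 7.3.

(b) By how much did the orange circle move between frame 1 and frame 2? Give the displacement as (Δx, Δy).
(-0.3, -1.9)

The orange circle was at (9.5, 2.6) in frame 1 and (9.2, 0.7) in frame 2.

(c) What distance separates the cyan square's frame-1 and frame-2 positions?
2.6

The cyan square moved from (7.9, 2.4) to (5.6, 1.1), a distance of √(2.3² + 1.3²) ≈ 2.6.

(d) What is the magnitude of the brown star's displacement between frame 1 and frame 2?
2.9

The brown star moved from (4.4, 7.6) to (1.5, 7.6), a distance of √(2.9² + 0.0²) ≈ 2.9.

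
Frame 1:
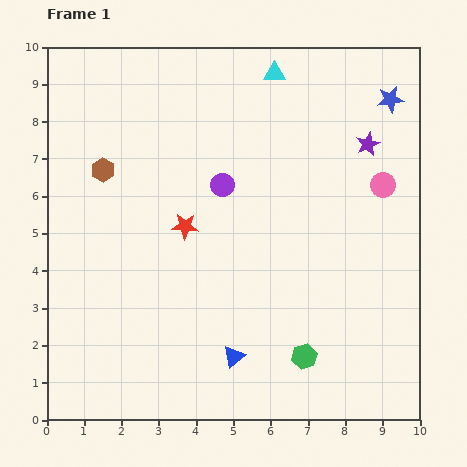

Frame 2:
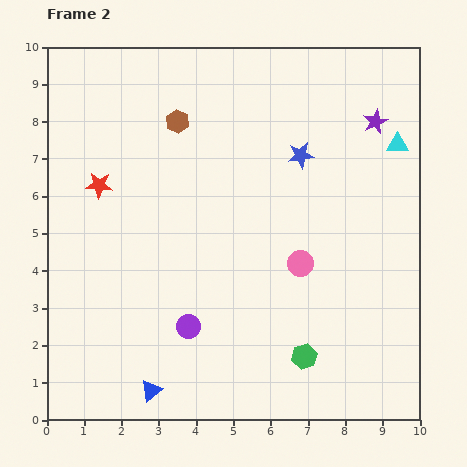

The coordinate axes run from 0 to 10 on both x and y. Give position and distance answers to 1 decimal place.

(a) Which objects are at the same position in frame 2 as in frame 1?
the green hexagon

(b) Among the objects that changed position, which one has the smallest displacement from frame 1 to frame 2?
the purple star

(moved 0.6)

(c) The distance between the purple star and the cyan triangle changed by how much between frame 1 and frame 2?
-2.3

Distance in frame 1: 3.1. Distance in frame 2: 0.8.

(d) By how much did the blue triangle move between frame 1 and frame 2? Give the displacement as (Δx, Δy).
(-2.2, -0.9)

The blue triangle was at (5.0, 1.7) in frame 1 and (2.8, 0.8) in frame 2.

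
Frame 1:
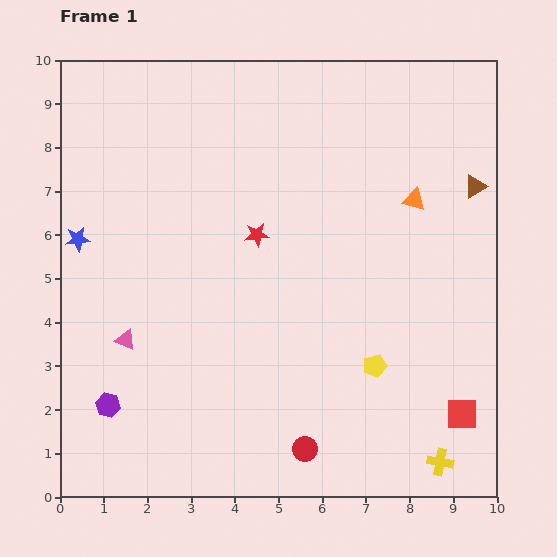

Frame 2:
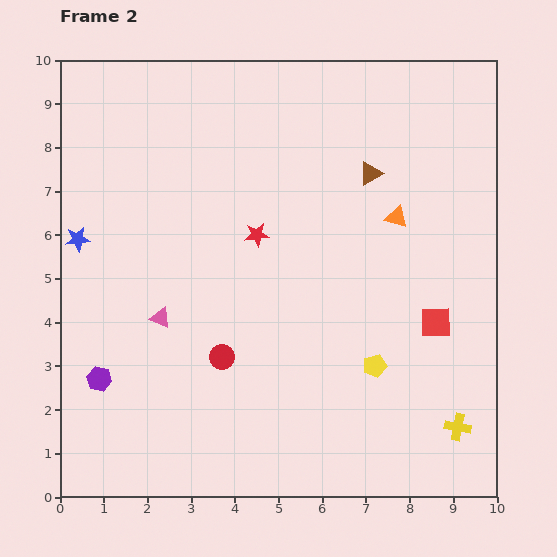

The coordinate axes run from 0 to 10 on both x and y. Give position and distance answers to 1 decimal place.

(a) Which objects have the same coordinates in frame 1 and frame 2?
the blue star, the yellow pentagon, the red star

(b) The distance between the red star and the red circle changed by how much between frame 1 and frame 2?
-2.1

Distance in frame 1: 5.0. Distance in frame 2: 2.9.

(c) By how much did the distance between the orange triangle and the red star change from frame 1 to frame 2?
-0.5

Distance in frame 1: 3.7. Distance in frame 2: 3.2.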